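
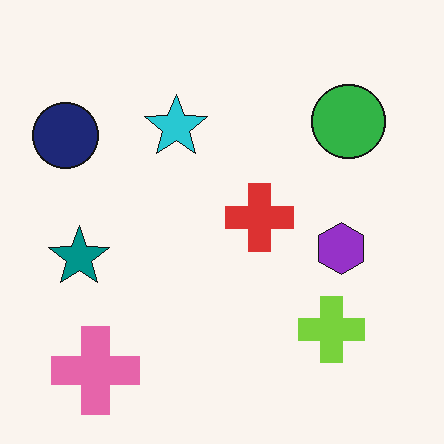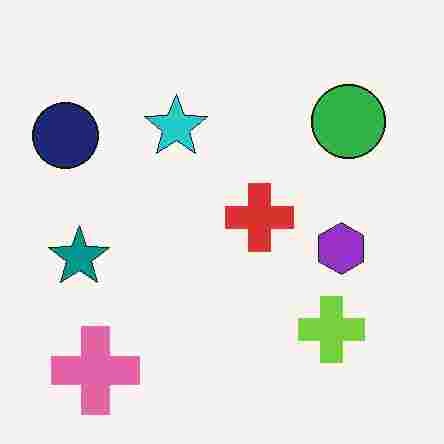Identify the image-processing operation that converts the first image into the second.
The transformation is: heavily JPEG-compressed with obvious blocking artifacts.

Blocky 8×8 compression artifacts appear around shape edges and the flat background shows ringing — characteristic JPEG degradation.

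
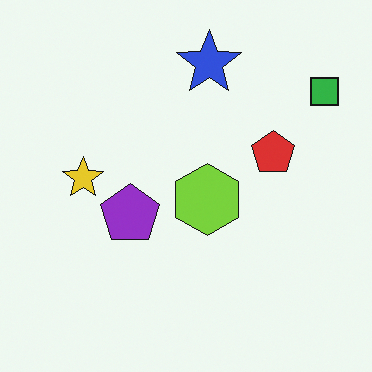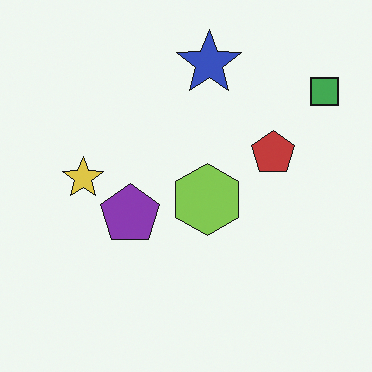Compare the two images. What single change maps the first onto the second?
The transformation is: slightly desaturated.

All colors are more muted and greyish — a global saturation change.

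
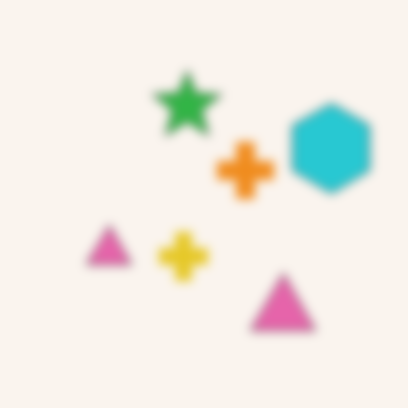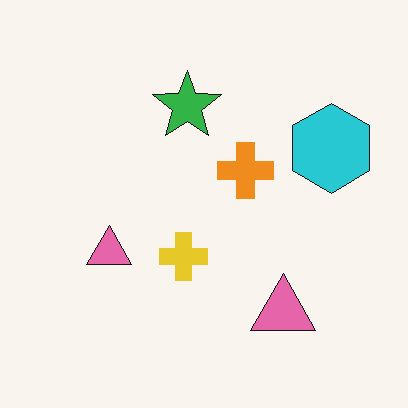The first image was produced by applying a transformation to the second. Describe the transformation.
This is the original image strongly gaussian-blurred.

Shape edges and outlines are uniformly softened across the whole image.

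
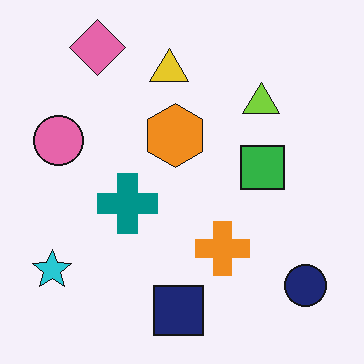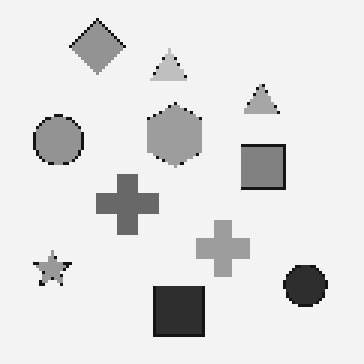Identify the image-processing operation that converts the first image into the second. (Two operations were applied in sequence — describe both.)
The transformation is: lightly pixelated (a mild mosaic effect), then converted to grayscale.

Shapes are reduced to large square blocks; fine edges and outlines are lost — a downscale-then-upscale (mosaic) effect. All color is removed — every shape is now a shade of grey.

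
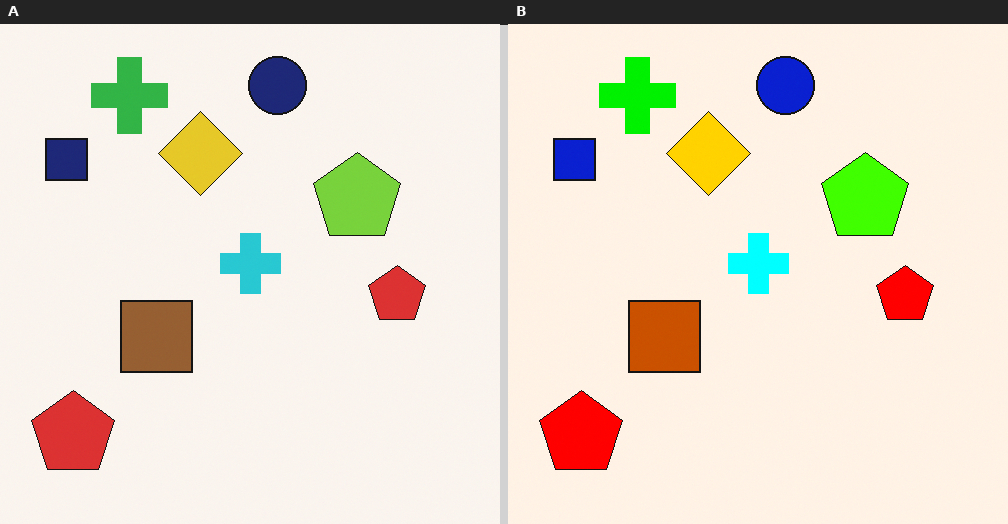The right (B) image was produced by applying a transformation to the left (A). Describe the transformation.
The right (B) image is the left (A) made much more vivid (saturation change).

All colors are more vivid — a global saturation change.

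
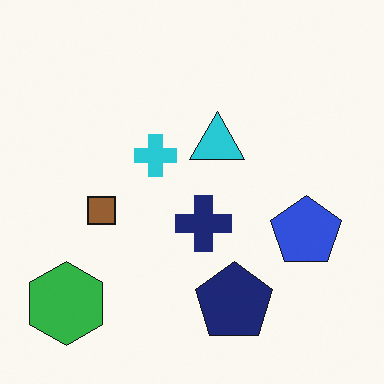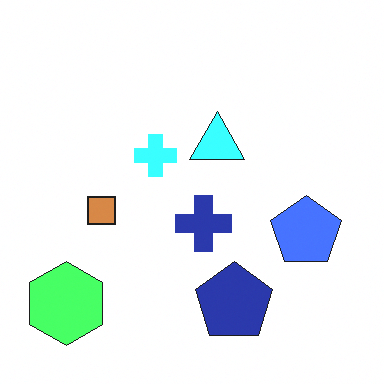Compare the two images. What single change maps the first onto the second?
This is the original image substantially brightened.

Every pixel — background and shapes alike — is uniformly brightened.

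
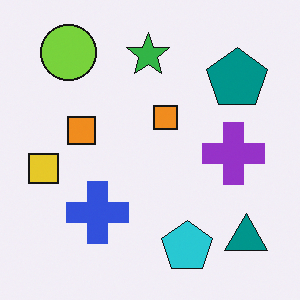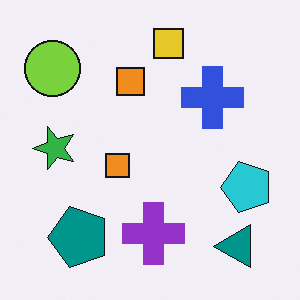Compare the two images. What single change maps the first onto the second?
This is the original image transposed (reflected across the top-left ↔ bottom-right diagonal).

Shapes have swapped their row and column positions — what was in the top-right is now in the bottom-left — a diagonal reflection.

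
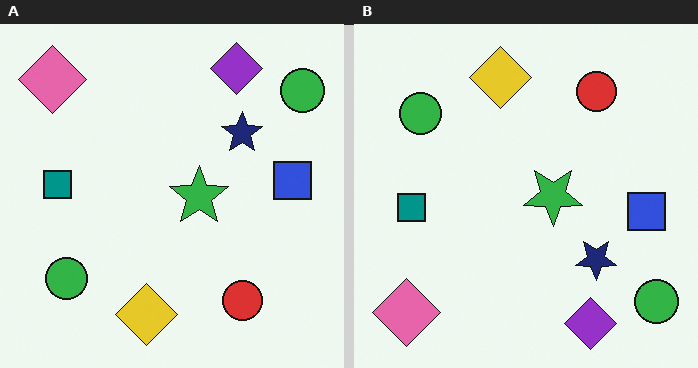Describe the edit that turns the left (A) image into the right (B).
The transformation is: flipped vertically (top ↔ bottom).

The purple diamond is in the top-right of the left (A) image and the bottom-right of the right (B) — shapes on opposite sides of the horizontal midline have swapped in a mirror flip.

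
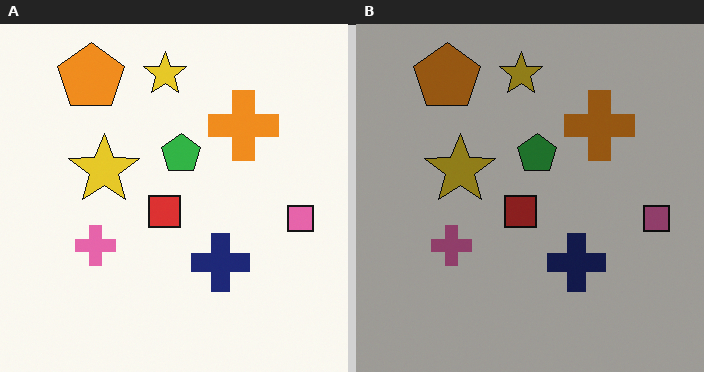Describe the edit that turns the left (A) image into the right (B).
Darkened a lot.

Every pixel — background and shapes alike — is uniformly darkened.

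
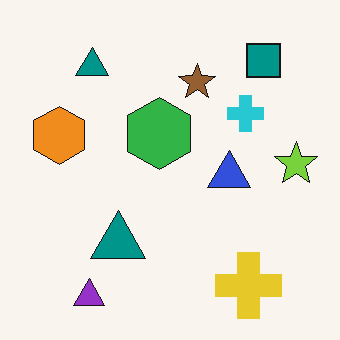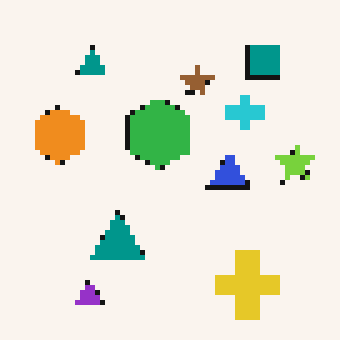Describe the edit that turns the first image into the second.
Mildly pixelated.

Shapes are reduced to large square blocks; fine edges and outlines are lost — a downscale-then-upscale (mosaic) effect.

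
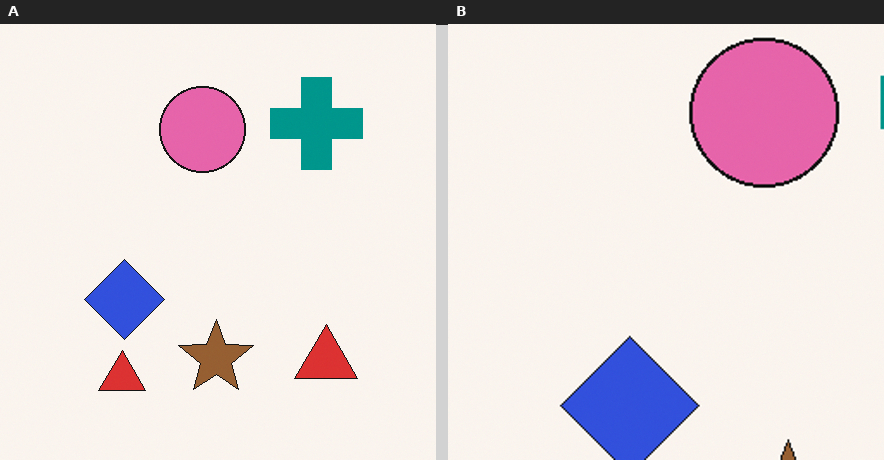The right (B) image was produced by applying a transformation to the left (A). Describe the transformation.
The image was cropped tightly and scaled back up.

The visible shapes are larger and the field of view is narrower; shapes near the original edges may be partly or wholly outside the frame — a crop-and-rescale.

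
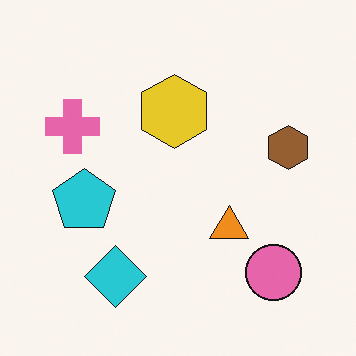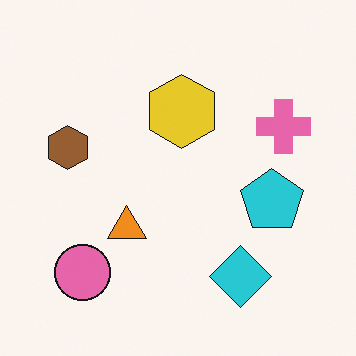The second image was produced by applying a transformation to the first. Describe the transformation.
The transformation is: flipped horizontally (left ↔ right).

The brown hexagon is in the right of the first image and the left of the second — shapes on opposite sides of the vertical midline have swapped in a mirror flip.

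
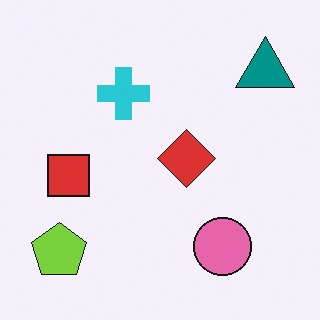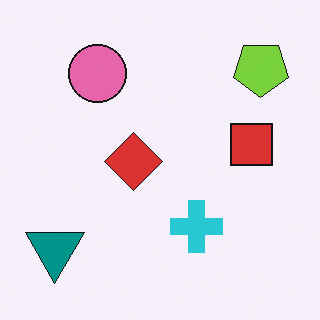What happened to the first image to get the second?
The transformation is: rotated 180°.

The teal triangle sits in the top-right of the first image and the bottom-left of the second — consistent with a whole-image 180° rotation.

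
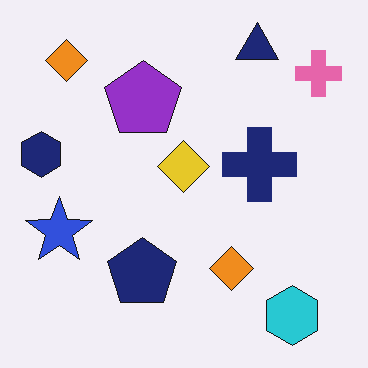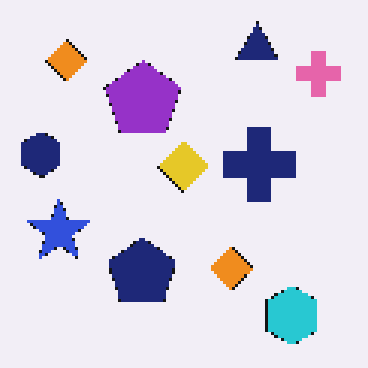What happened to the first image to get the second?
It was mildly pixelated.

Shapes are reduced to large square blocks; fine edges and outlines are lost — a downscale-then-upscale (mosaic) effect.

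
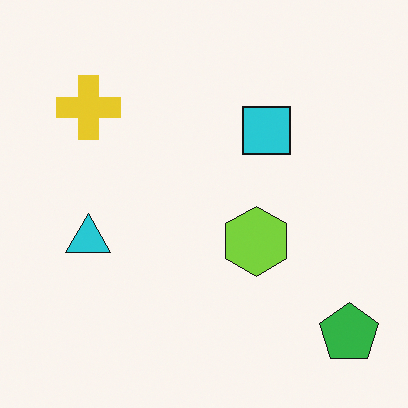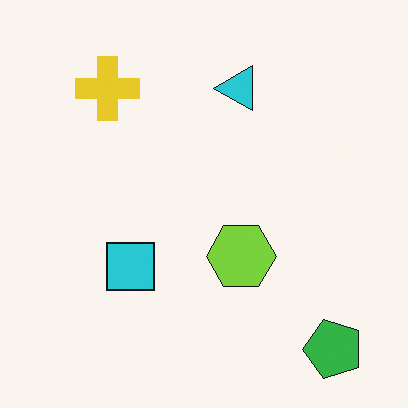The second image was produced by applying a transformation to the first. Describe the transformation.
Transposed (reflected across the top-left ↔ bottom-right diagonal).

Shapes have swapped their row and column positions — what was in the top-right is now in the bottom-left — a diagonal reflection.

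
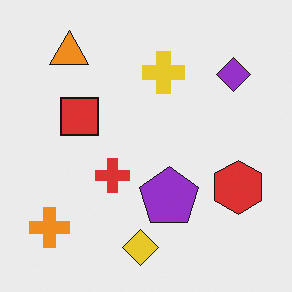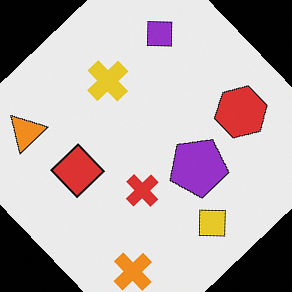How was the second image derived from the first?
The image was rotated counter-clockwise by a large amount — several tens of degrees.

Every shape is tilted by the same angle and the image corners show triangular fill wedges — a whole-image rotation by a non-right angle.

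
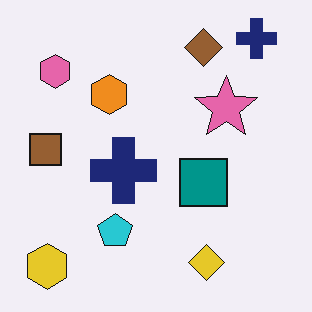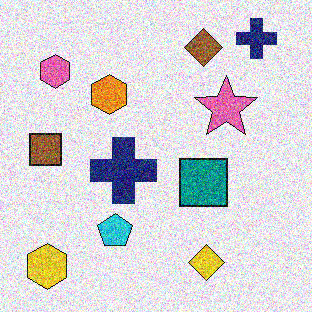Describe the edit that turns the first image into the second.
The transformation is: degraded with strong gaussian noise.

Random speckle covers the whole image, including the flat background.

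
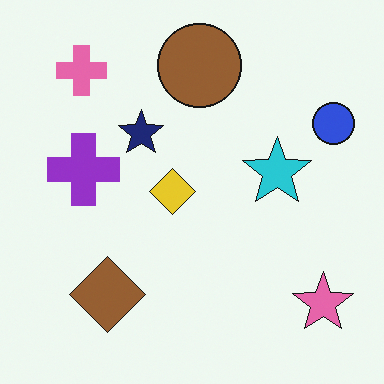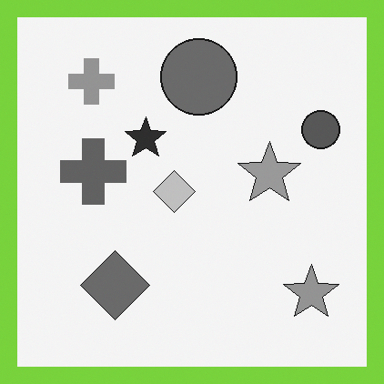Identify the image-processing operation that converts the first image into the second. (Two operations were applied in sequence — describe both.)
This is the original image converted to grayscale, then framed with a lime border.

All color is removed — every shape is now a shade of grey. A solid lime frame runs around the edge of the second image, with the content slightly shrunk inside it.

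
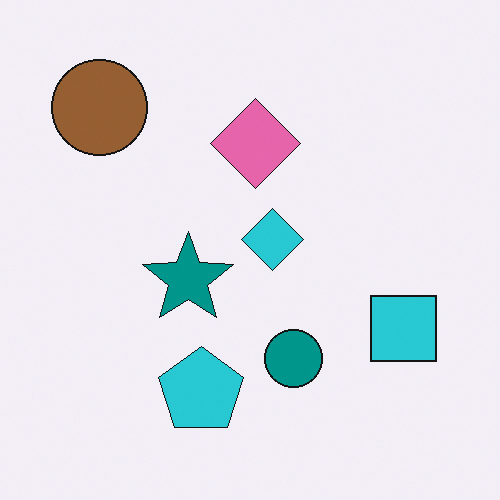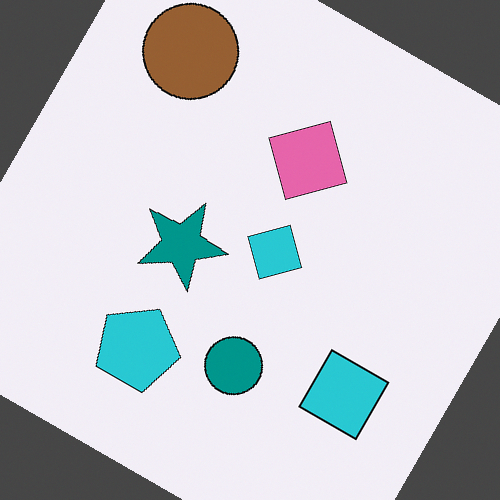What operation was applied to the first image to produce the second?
Rotated clockwise by a moderate amount.

Every shape is tilted by the same angle and the image corners show triangular fill wedges — a whole-image rotation by a non-right angle.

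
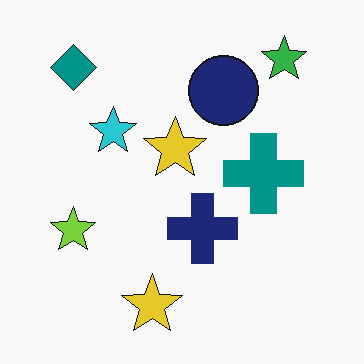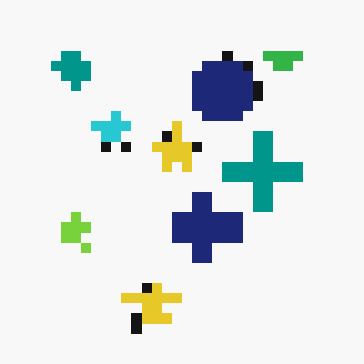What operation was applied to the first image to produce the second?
This is the original image heavily pixelated into large blocks.

Shapes are reduced to large square blocks; fine edges and outlines are lost — a downscale-then-upscale (mosaic) effect.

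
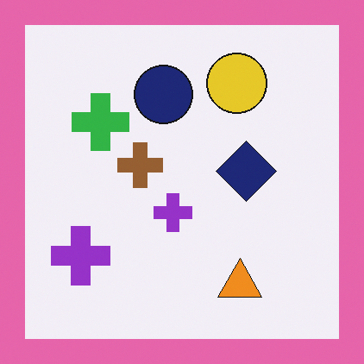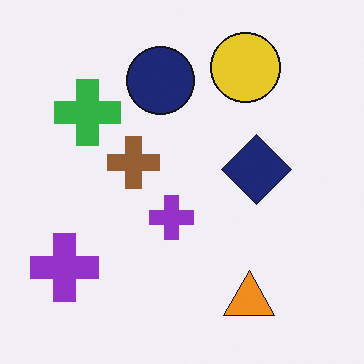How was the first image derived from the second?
It was framed with a pink border.

A solid pink frame runs around the edge of the first image, with the content slightly shrunk inside it.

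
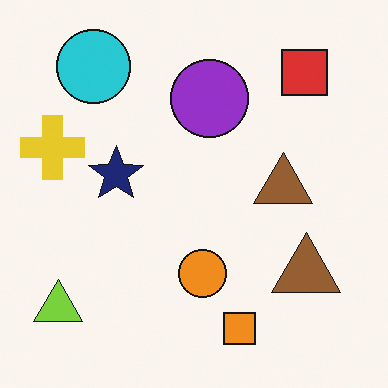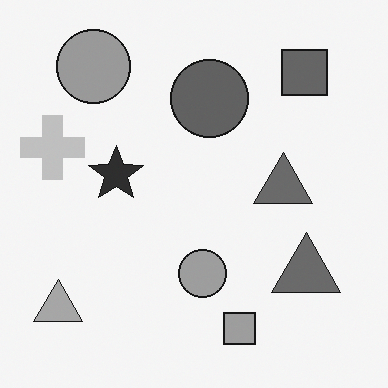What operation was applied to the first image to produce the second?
Converted to grayscale.

All color is removed — every shape is now a shade of grey.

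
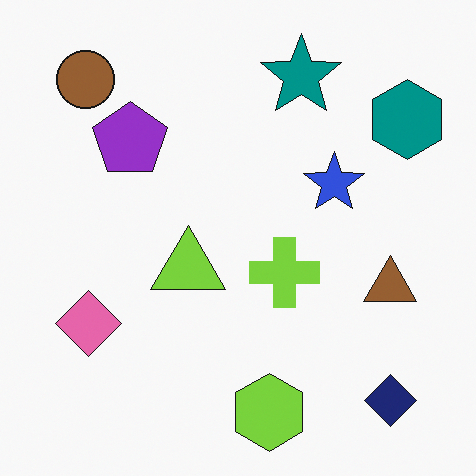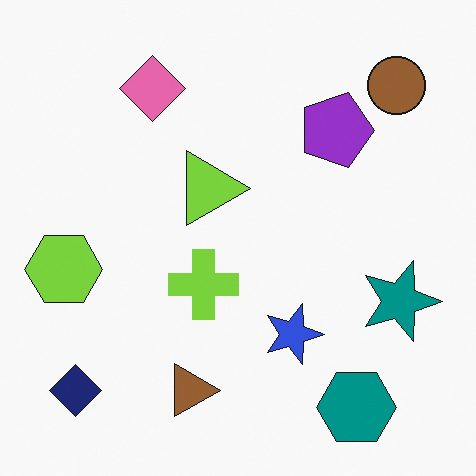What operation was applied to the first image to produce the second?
The transformation is: rotated 90° clockwise.

The navy diamond sits in the bottom-right of the first image and the bottom-left of the second — consistent with a whole-image 90° clockwise rotation.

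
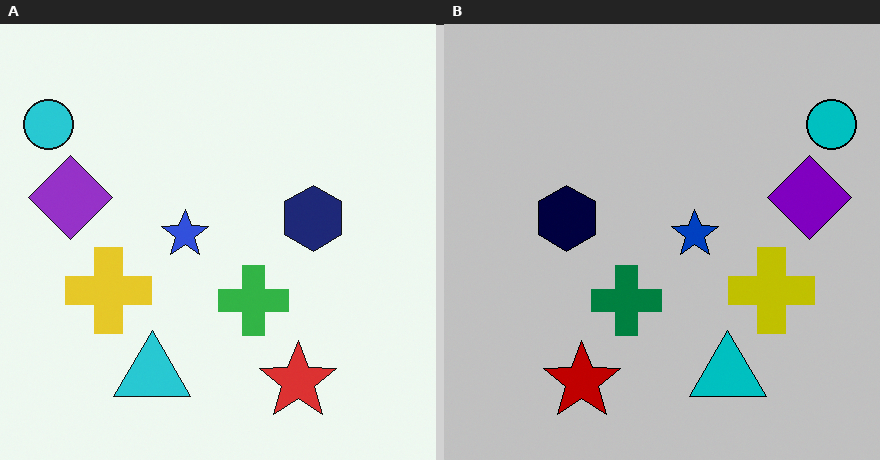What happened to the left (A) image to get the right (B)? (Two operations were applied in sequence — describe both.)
This is the original image flipped horizontally (left ↔ right), then aggressively posterized.

The cyan circle is in the top-left of the left (A) image and the top-right of the right (B) — shapes on opposite sides of the vertical midline have swapped in a mirror flip. Each flat color has snapped to a coarser quantized level — most visibly, the near-white background has dropped to a flat grey.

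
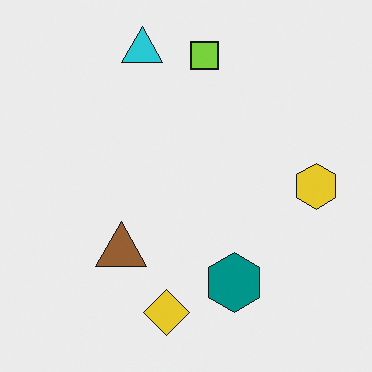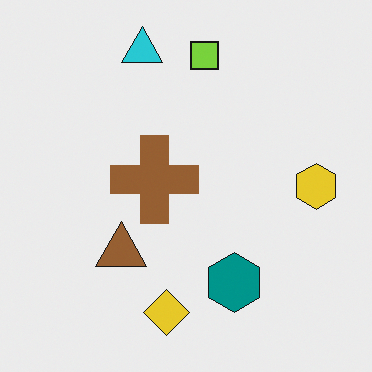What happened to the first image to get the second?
Overlaid with an additional brown cross.

A brown cross appears in the second image that is absent from the first.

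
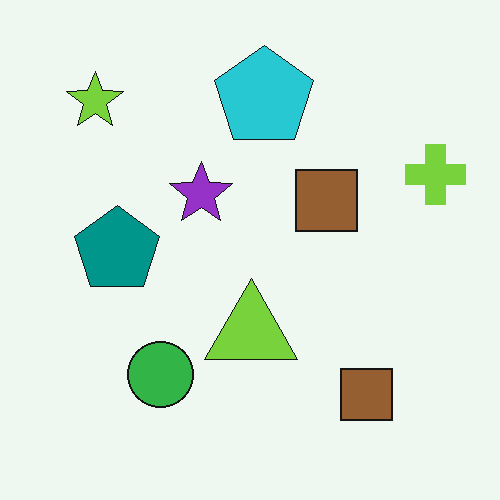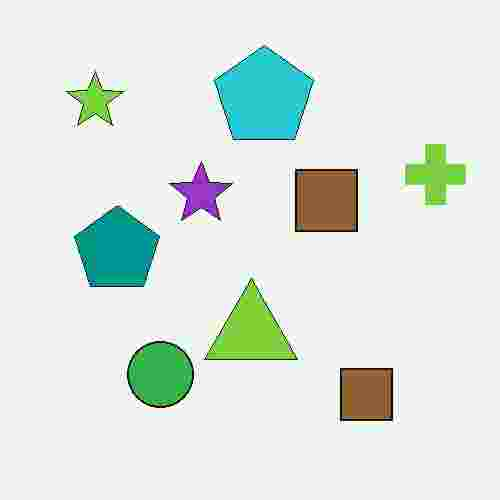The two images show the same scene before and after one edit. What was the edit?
This is the original image degraded with heavy JPEG compression.

Blocky 8×8 compression artifacts appear around shape edges and the flat background shows ringing — characteristic JPEG degradation.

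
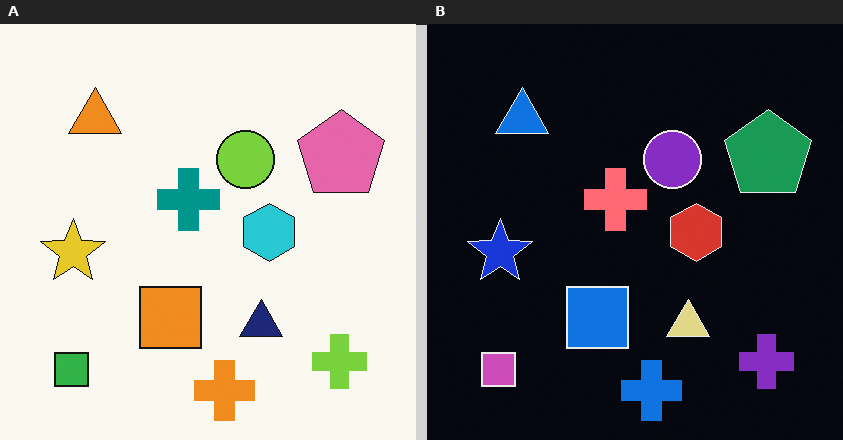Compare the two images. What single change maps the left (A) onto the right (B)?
This is the original image color-inverted (negative).

The light background has become dark and every shape's color is its complement — a photographic negative.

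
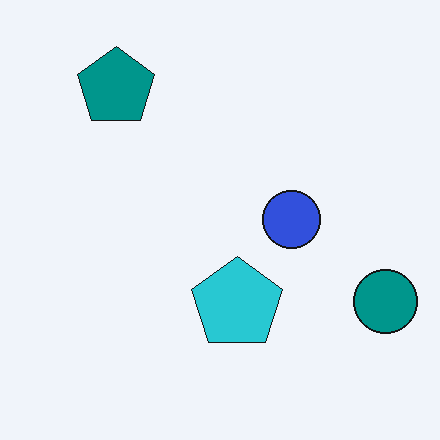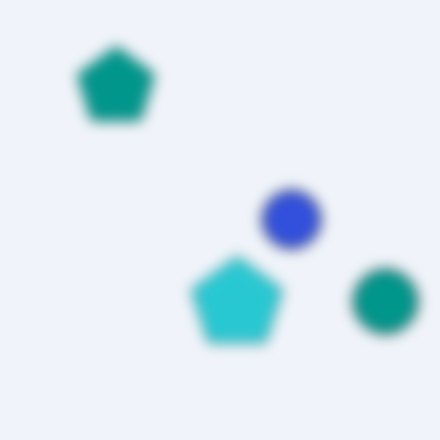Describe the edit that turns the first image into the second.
The transformation is: strongly gaussian-blurred.

Shape edges and outlines are uniformly softened across the whole image.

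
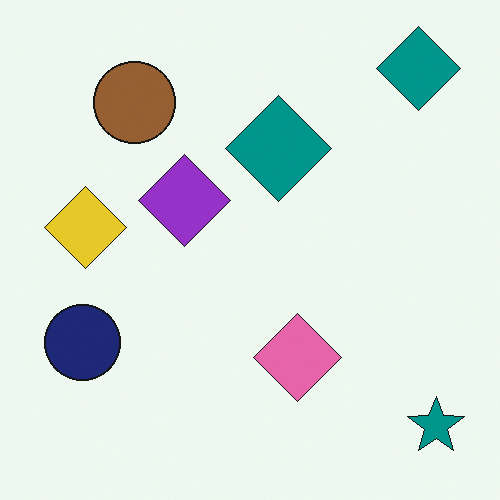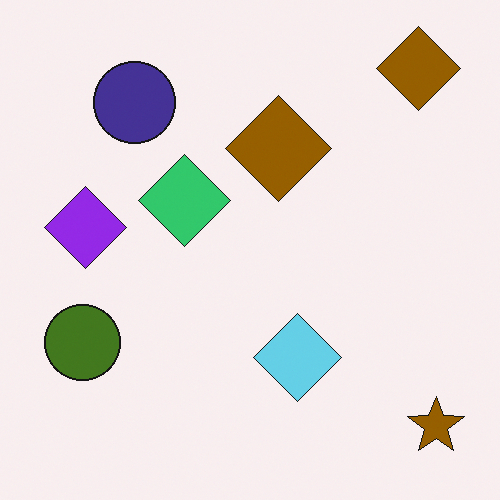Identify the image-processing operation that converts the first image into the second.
Hue-shifted through roughly half the color wheel.

Every shape's color has rotated by the same amount around the hue wheel — a uniform hue shift.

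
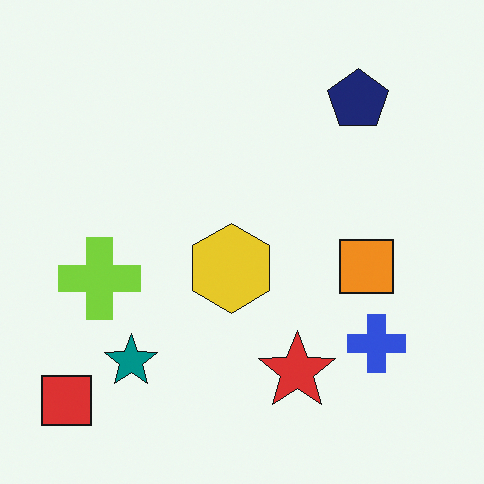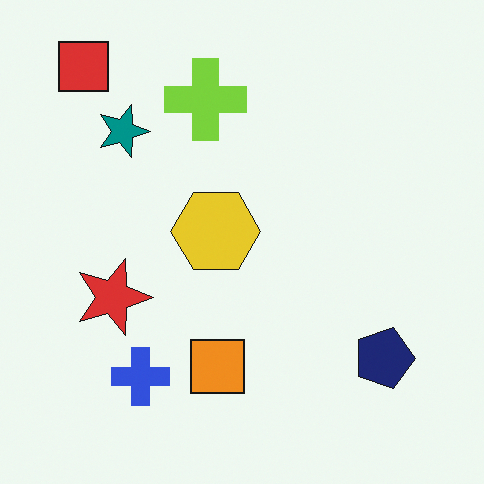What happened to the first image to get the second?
It was rotated 90° clockwise.

The red square sits in the bottom-left of the first image and the top-left of the second — consistent with a whole-image 90° clockwise rotation.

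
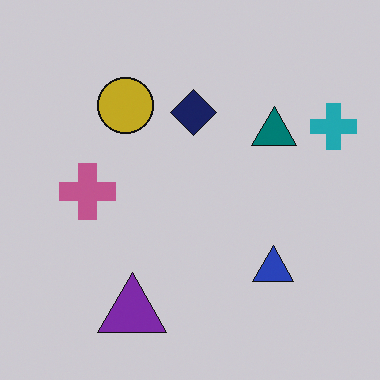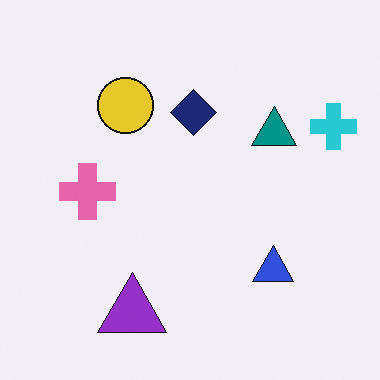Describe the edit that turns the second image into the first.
It was darkened a little.

Every pixel — background and shapes alike — is uniformly darkened.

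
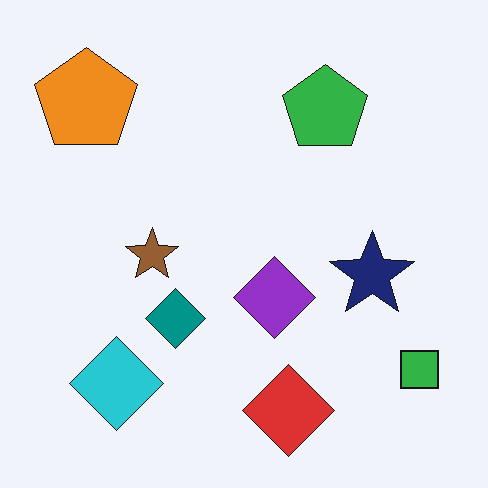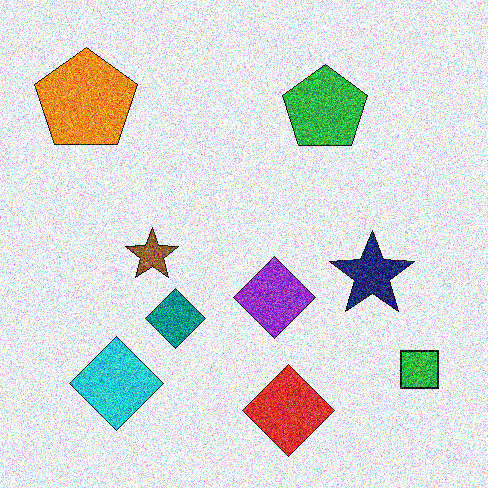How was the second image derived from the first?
The image was degraded with strong gaussian noise.

Random speckle covers the whole image, including the flat background.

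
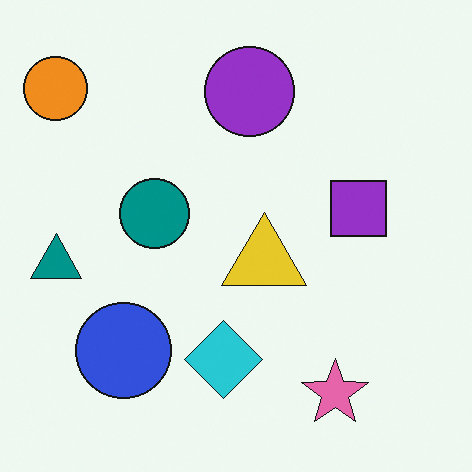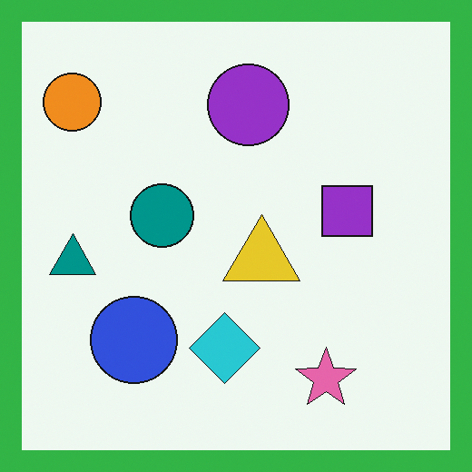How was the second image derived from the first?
The second image is the first framed with a green border.

A solid green frame runs around the edge of the second image, with the content slightly shrunk inside it.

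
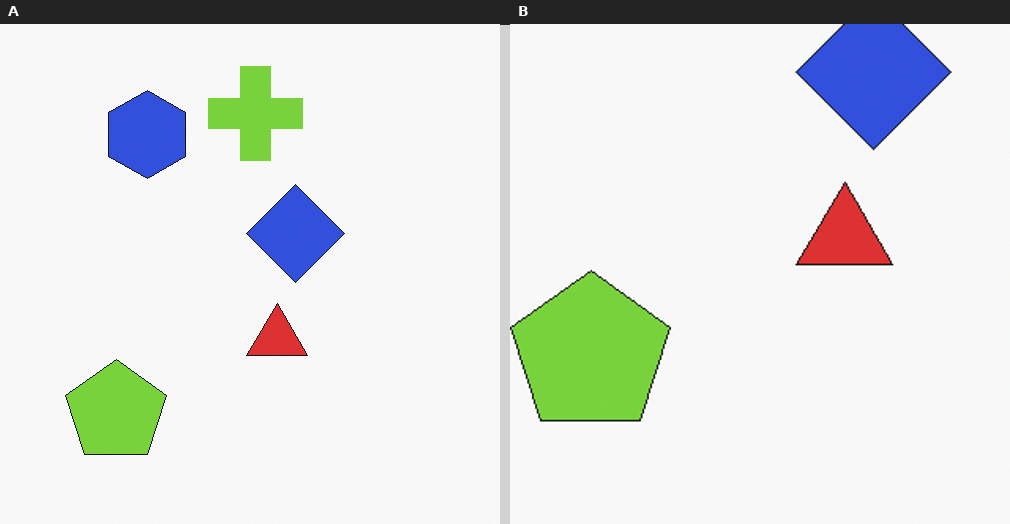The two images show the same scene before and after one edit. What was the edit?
The image was cropped slightly and scaled back up.

The visible shapes are larger and the field of view is narrower; shapes near the original edges may be partly or wholly outside the frame — a crop-and-rescale.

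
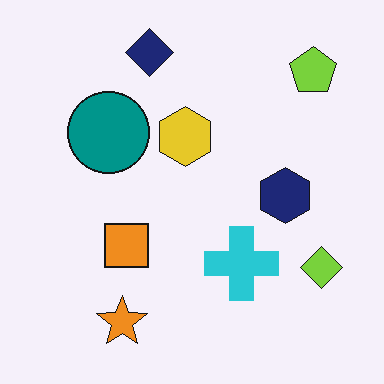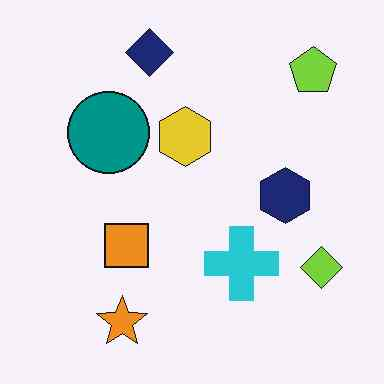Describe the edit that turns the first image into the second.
The second image is the first given moderate JPEG compression.

Blocky 8×8 compression artifacts appear around shape edges and the flat background shows ringing — characteristic JPEG degradation.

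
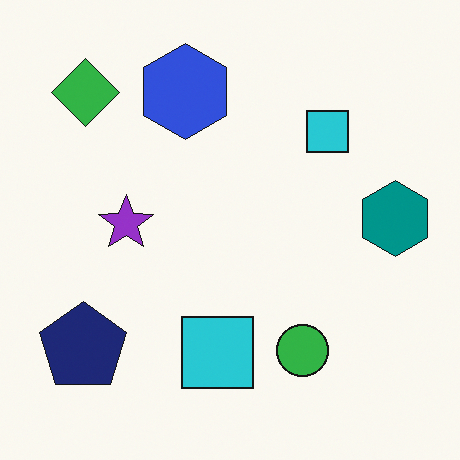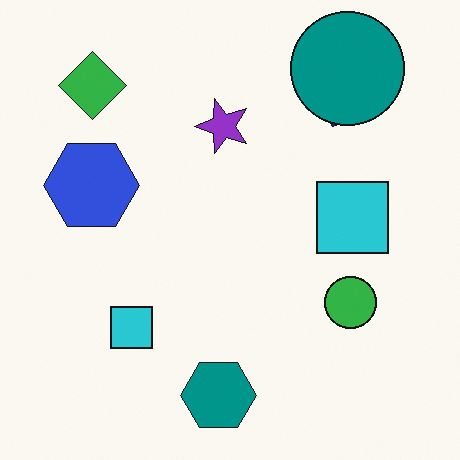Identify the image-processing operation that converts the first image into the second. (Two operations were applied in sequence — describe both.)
It was transposed (reflected across the top-left ↔ bottom-right diagonal), then overlaid with an additional teal circle.

Shapes have swapped their row and column positions — what was in the top-right is now in the bottom-left — a diagonal reflection. A teal circle appears in the second image that is absent from the first.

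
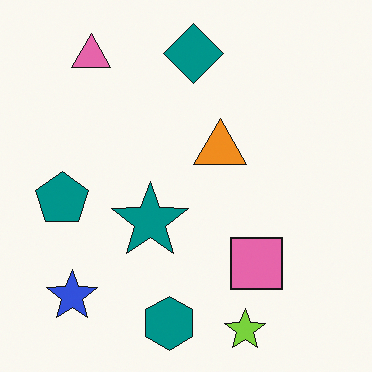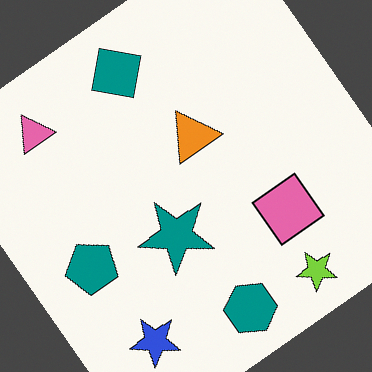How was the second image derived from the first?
The transformation is: rotated counter-clockwise by a large amount — several tens of degrees.

Every shape is tilted by the same angle and the image corners show triangular fill wedges — a whole-image rotation by a non-right angle.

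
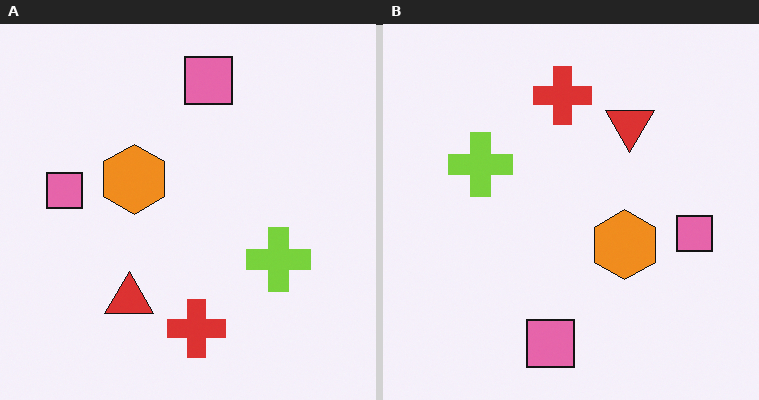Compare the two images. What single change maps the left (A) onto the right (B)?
The right (B) image is the left (A) rotated 180°.

The red cross sits in the bottom of the left (A) image and the top of the right (B) — consistent with a whole-image 180° rotation.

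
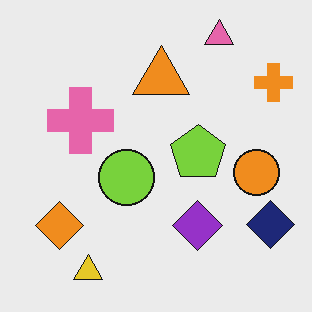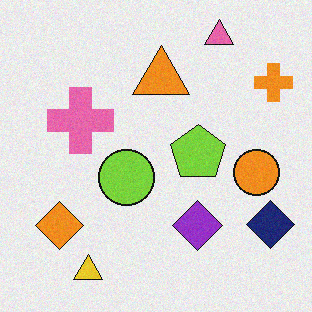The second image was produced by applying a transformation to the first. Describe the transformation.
The image was degraded with a light layer of grain.

Random speckle covers the whole image, including the flat background.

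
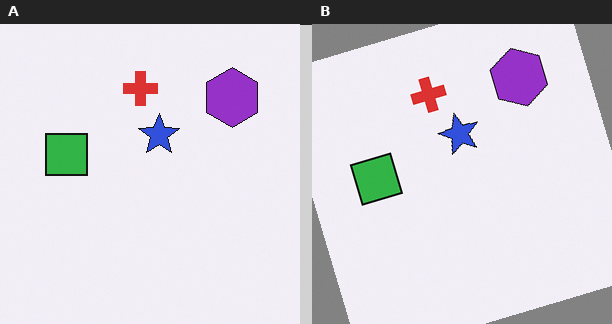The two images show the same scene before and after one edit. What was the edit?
Rotated counter-clockwise by a moderate amount.

Every shape is tilted by the same angle and the image corners show triangular fill wedges — a whole-image rotation by a non-right angle.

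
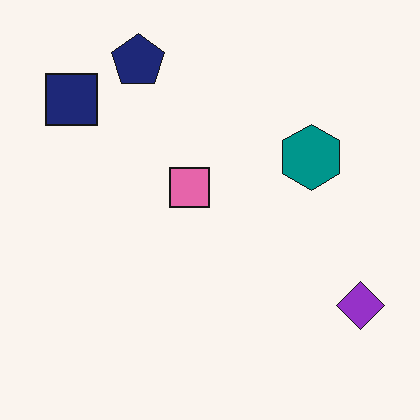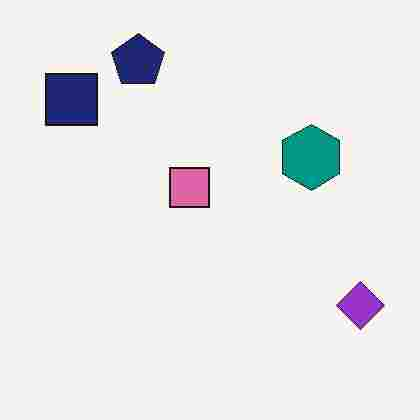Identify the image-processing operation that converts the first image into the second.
The image was heavily JPEG-compressed with obvious blocking artifacts.

Blocky 8×8 compression artifacts appear around shape edges and the flat background shows ringing — characteristic JPEG degradation.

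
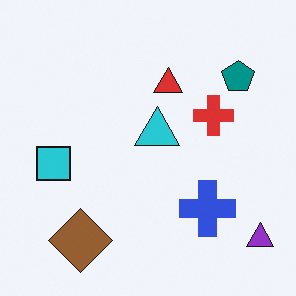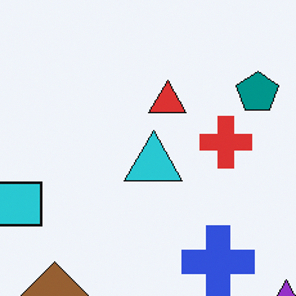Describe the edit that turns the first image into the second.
The image was cropped to a modestly smaller region and rescaled.

The visible shapes are larger and the field of view is narrower; shapes near the original edges may be partly or wholly outside the frame — a crop-and-rescale.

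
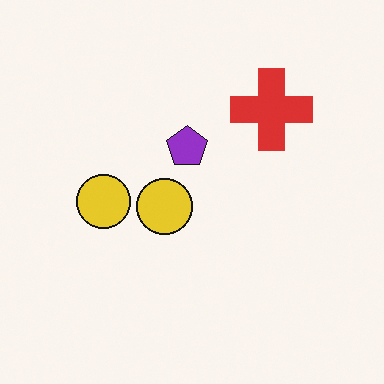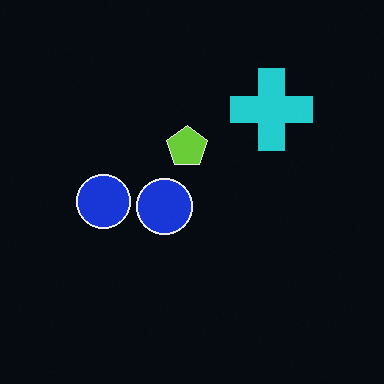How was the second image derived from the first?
It was color-inverted (negative).

The light background has become dark and every shape's color is its complement — a photographic negative.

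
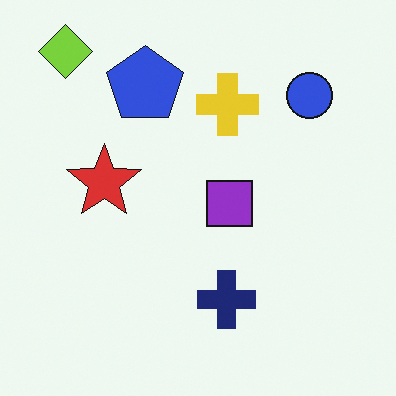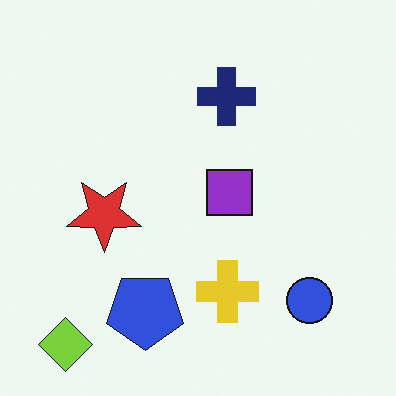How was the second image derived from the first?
Flipped vertically (top ↔ bottom).

The lime diamond is in the top-left of the first image and the bottom-left of the second — shapes on opposite sides of the horizontal midline have swapped in a mirror flip.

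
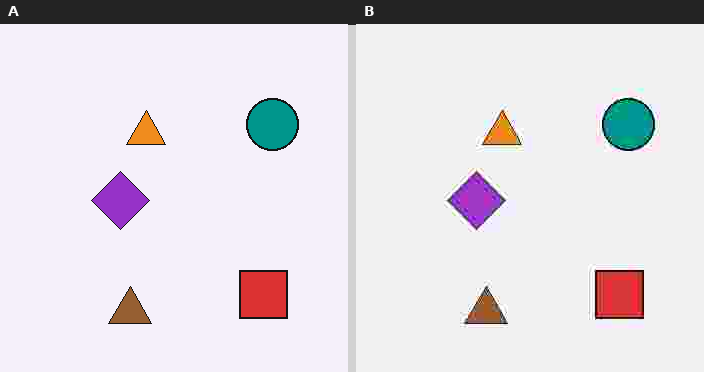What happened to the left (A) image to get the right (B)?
This is the original image degraded with heavy JPEG compression.

Blocky 8×8 compression artifacts appear around shape edges and the flat background shows ringing — characteristic JPEG degradation.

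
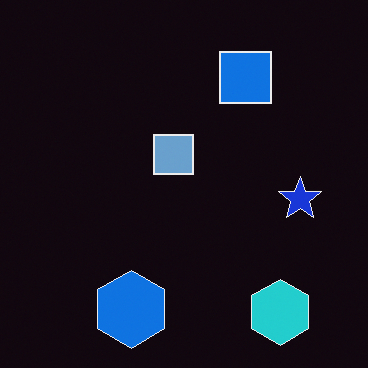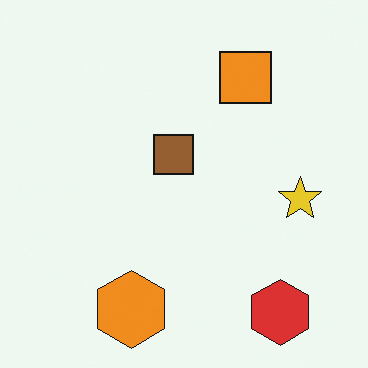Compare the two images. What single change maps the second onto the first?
Color-inverted (negative).

The light background has become dark and every shape's color is its complement — a photographic negative.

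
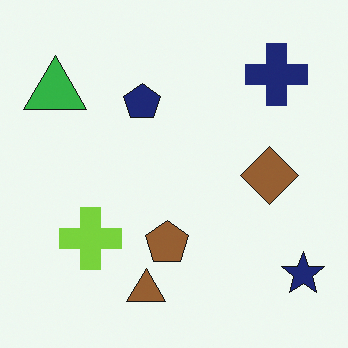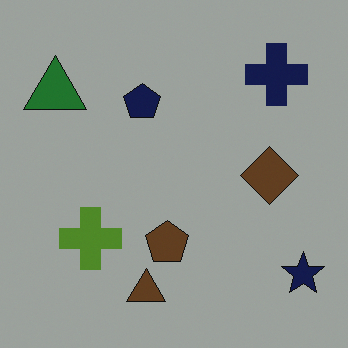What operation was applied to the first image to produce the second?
The image was darkened a lot.

Every pixel — background and shapes alike — is uniformly darkened.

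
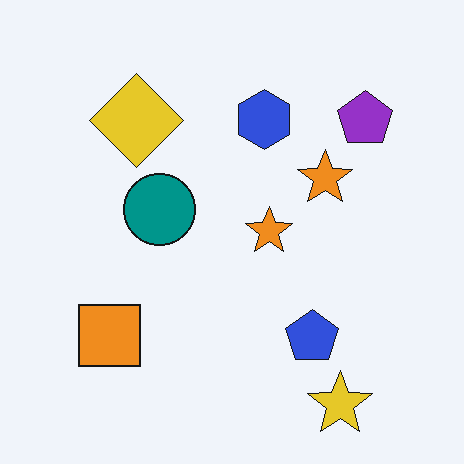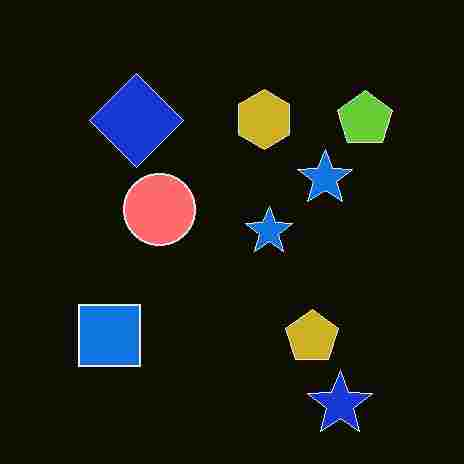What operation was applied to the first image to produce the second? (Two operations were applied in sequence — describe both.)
The transformation is: color-inverted (negative), then heavily JPEG-compressed with obvious blocking artifacts.

The light background has become dark and every shape's color is its complement — a photographic negative. Blocky 8×8 compression artifacts appear around shape edges and the flat background shows ringing — characteristic JPEG degradation.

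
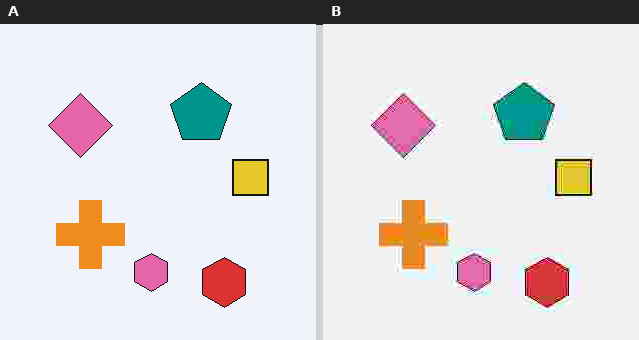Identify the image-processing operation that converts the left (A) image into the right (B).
The image was heavily JPEG-compressed with obvious blocking artifacts.

Blocky 8×8 compression artifacts appear around shape edges and the flat background shows ringing — characteristic JPEG degradation.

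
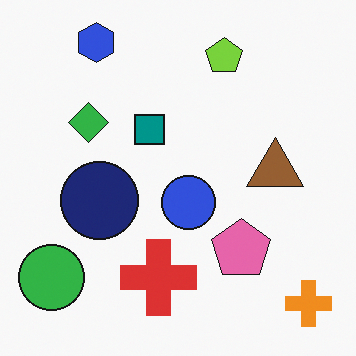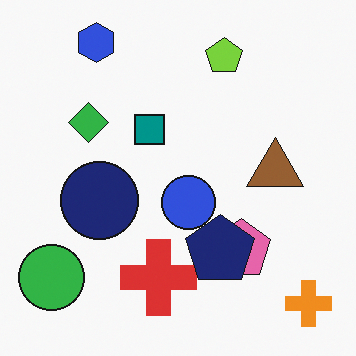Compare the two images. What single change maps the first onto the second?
The image was overlaid with an additional navy pentagon.

A navy pentagon appears in the second image that is absent from the first.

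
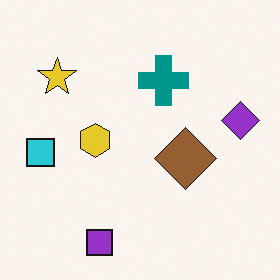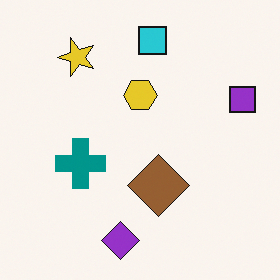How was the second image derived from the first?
The transformation is: transposed (reflected across the top-left ↔ bottom-right diagonal).

Shapes have swapped their row and column positions — what was in the top-right is now in the bottom-left — a diagonal reflection.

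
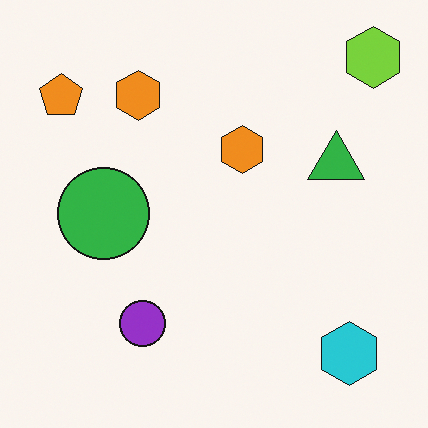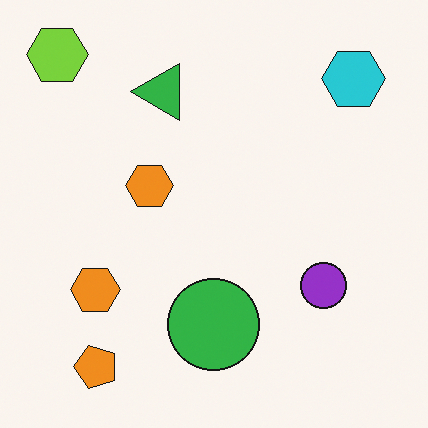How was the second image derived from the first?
The transformation is: rotated 90° counter-clockwise.

The lime hexagon sits in the top-right of the first image and the top-left of the second — consistent with a whole-image 90° counter-clockwise rotation.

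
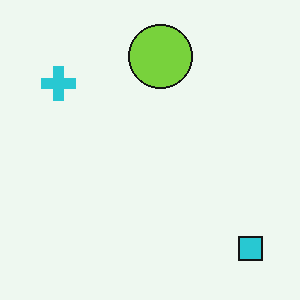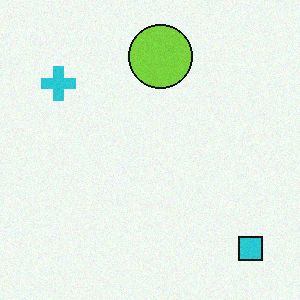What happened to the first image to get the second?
This is the original image degraded with light additive noise.

Random speckle covers the whole image, including the flat background.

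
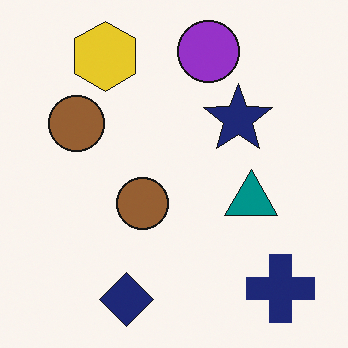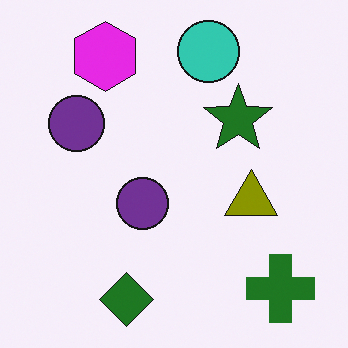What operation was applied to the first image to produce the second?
The second image is the first hue-shifted through roughly half the color wheel.

Every shape's color has rotated by the same amount around the hue wheel — a uniform hue shift.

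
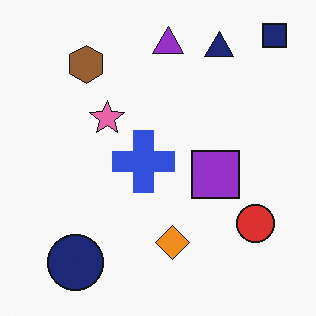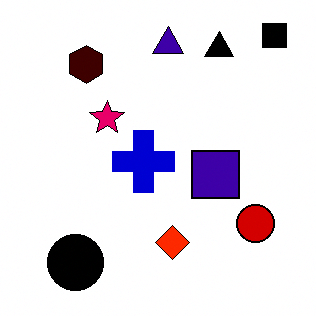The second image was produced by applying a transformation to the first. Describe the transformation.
The second image is the first boosted in contrast.

Tones are pushed away from mid-grey across the whole image — a global contrast change.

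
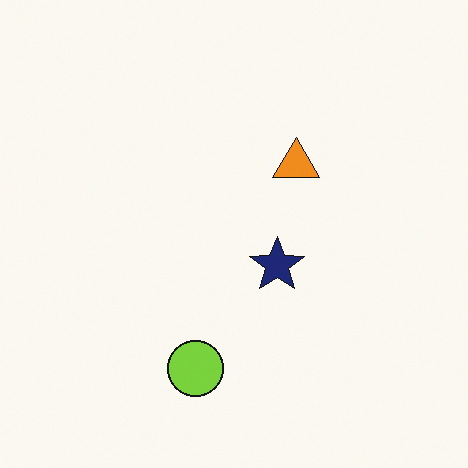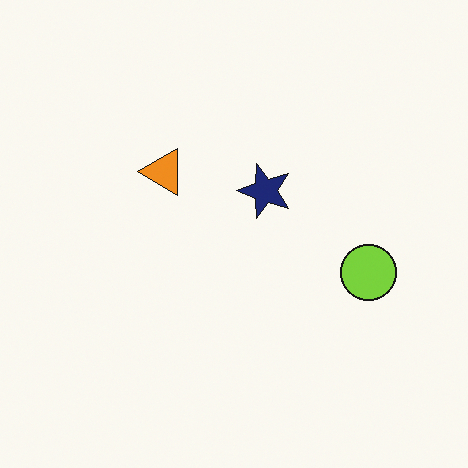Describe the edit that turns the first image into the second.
The image was rotated 90° counter-clockwise.

The lime circle sits in the bottom of the first image and the right of the second — consistent with a whole-image 90° counter-clockwise rotation.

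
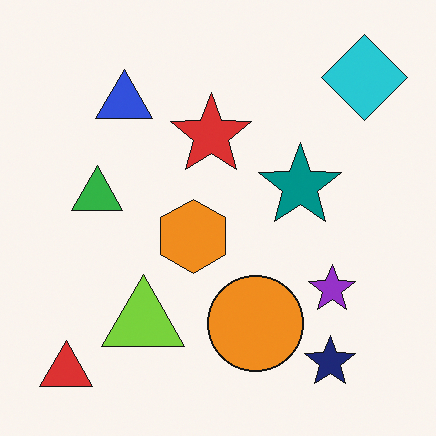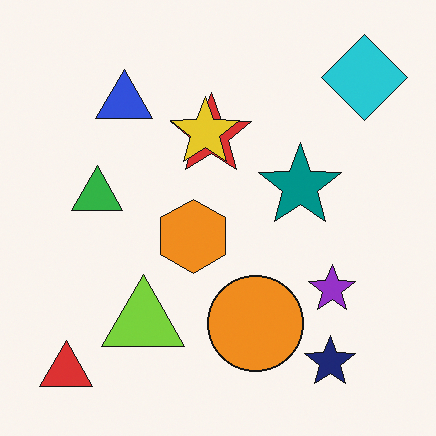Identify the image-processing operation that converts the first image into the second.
The transformation is: overlaid with an additional yellow star.

A yellow star appears in the second image that is absent from the first.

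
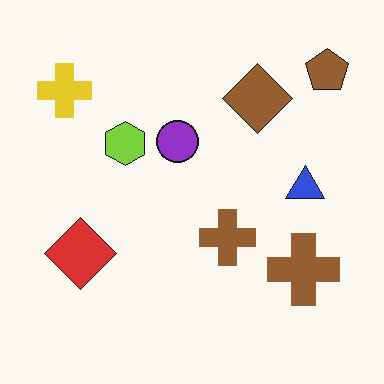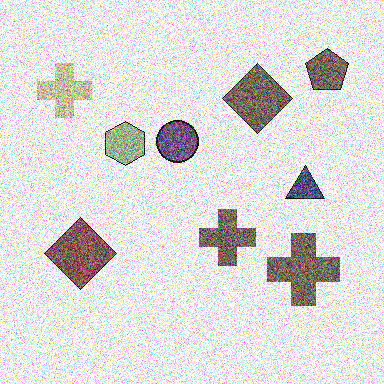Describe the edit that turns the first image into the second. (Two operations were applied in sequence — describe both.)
The image was made much more muted (saturation change), then degraded with a thick layer of grain.

All colors are more muted and greyish — a global saturation change. Random speckle covers the whole image, including the flat background.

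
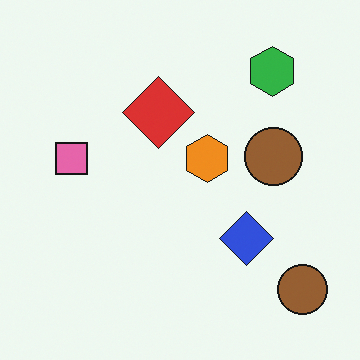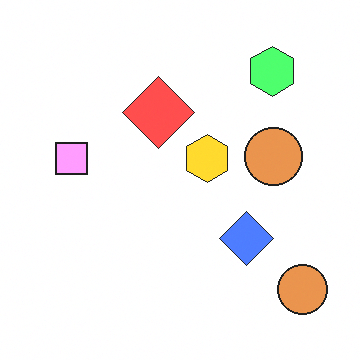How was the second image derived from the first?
This is the original image substantially brightened.

Every pixel — background and shapes alike — is uniformly brightened.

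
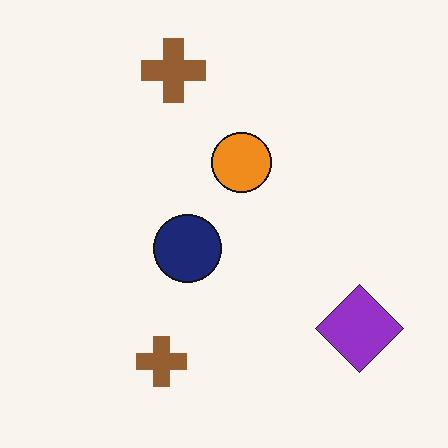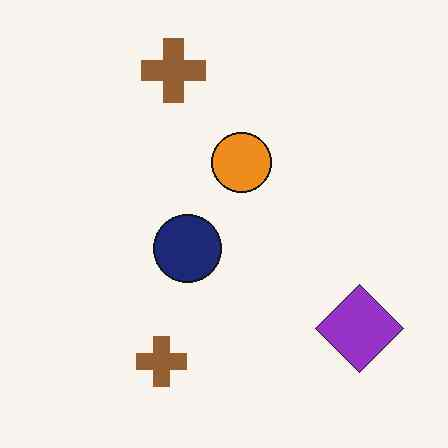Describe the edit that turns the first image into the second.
It was given moderate JPEG compression.

Blocky 8×8 compression artifacts appear around shape edges and the flat background shows ringing — characteristic JPEG degradation.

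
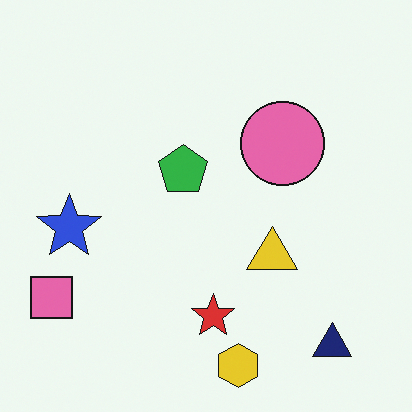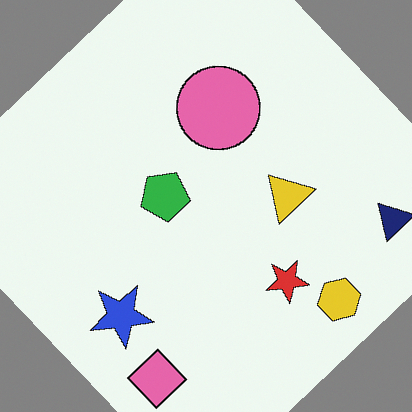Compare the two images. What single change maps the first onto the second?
The second image is the first rotated counter-clockwise by a large amount — several tens of degrees.

Every shape is tilted by the same angle and the image corners show triangular fill wedges — a whole-image rotation by a non-right angle.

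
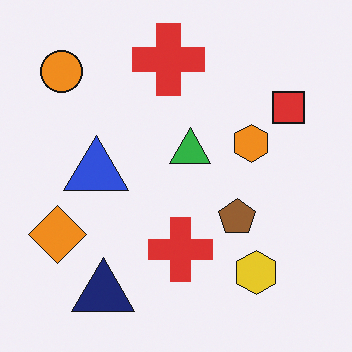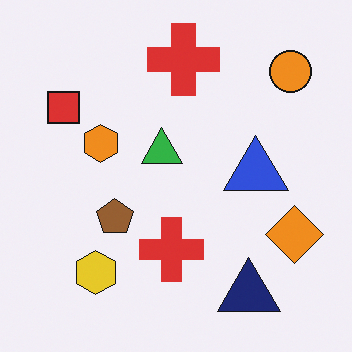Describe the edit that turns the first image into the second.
It was flipped horizontally (left ↔ right).

The orange diamond is in the left of the first image and the right of the second — shapes on opposite sides of the vertical midline have swapped in a mirror flip.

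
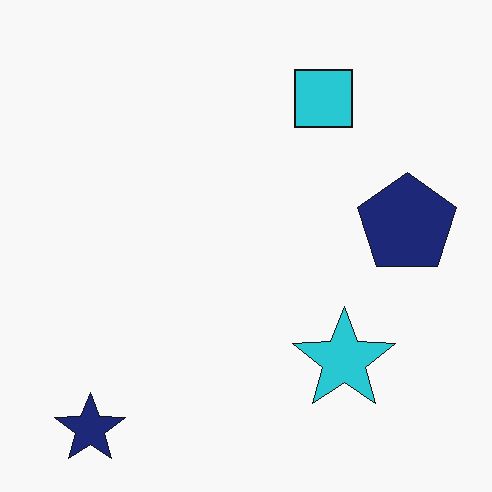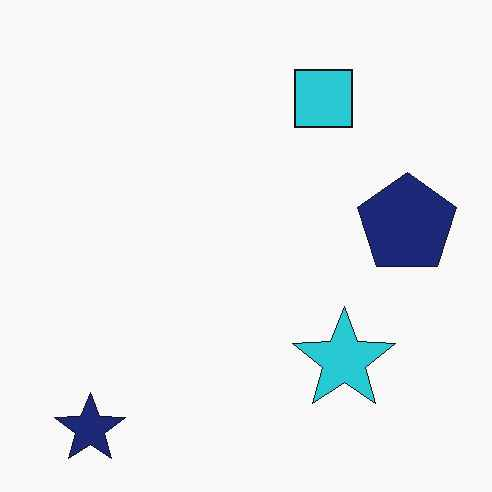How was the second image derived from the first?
The image was JPEG-compressed with visible artifacts.

Blocky 8×8 compression artifacts appear around shape edges and the flat background shows ringing — characteristic JPEG degradation.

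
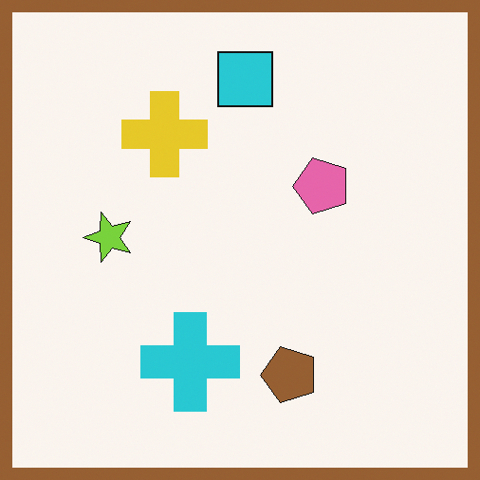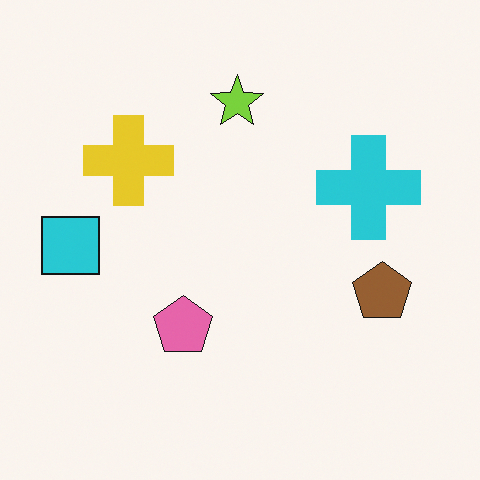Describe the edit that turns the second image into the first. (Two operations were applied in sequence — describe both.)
Transposed (reflected across the top-left ↔ bottom-right diagonal), then framed with a brown border.

Shapes have swapped their row and column positions — what was in the top-right is now in the bottom-left — a diagonal reflection. A solid brown frame runs around the edge of the first image, with the content slightly shrunk inside it.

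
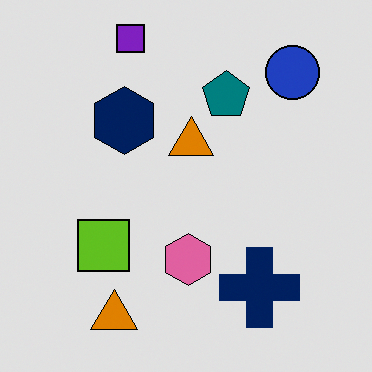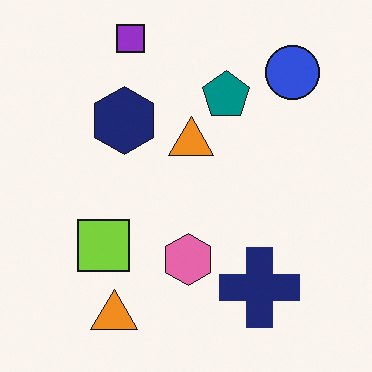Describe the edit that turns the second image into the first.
It was posterized to a reduced palette.

Each flat color has snapped to a coarser quantized level — most visibly, the near-white background has dropped to a flat grey.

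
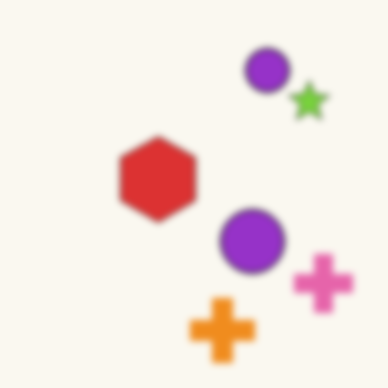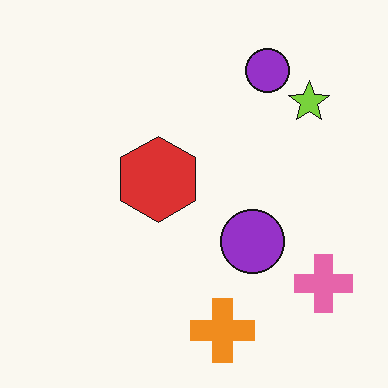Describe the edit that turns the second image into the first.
It was noticeably gaussian-blurred.

Shape edges and outlines are uniformly softened across the whole image.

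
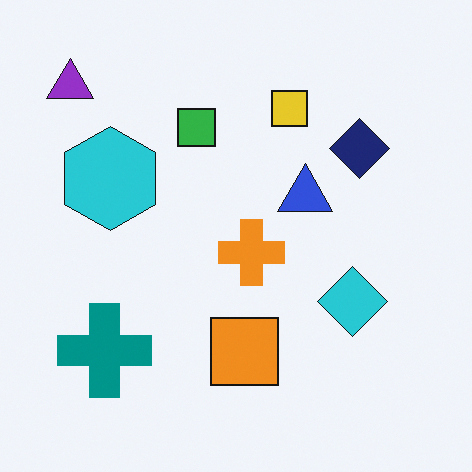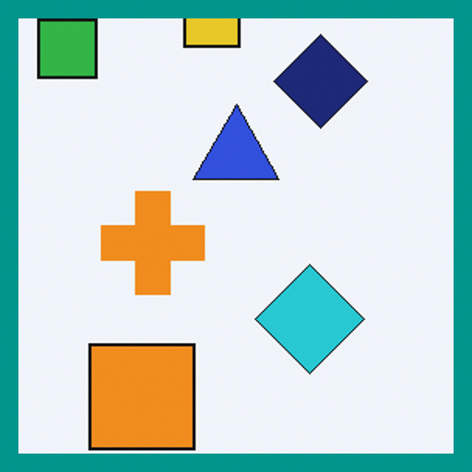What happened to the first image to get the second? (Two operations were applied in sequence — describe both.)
Cropped to a noticeably smaller region and rescaled, then framed with a teal border.

The visible shapes are larger and the field of view is narrower; shapes near the original edges may be partly or wholly outside the frame — a crop-and-rescale. A solid teal frame runs around the edge of the second image, with the content slightly shrunk inside it.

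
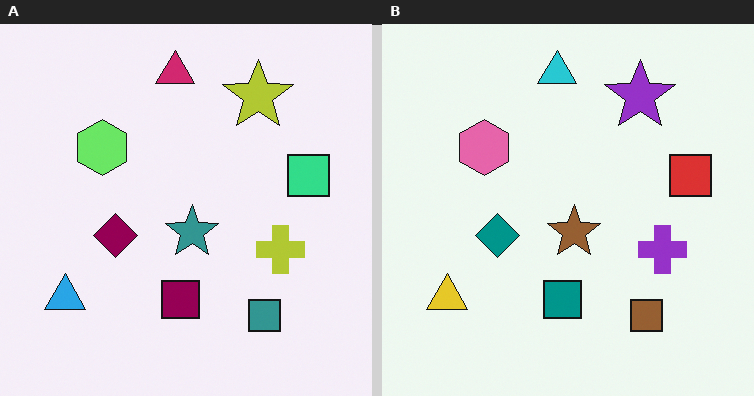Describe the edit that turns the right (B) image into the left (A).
The image was hue-shifted by a moderate amount.

Every shape's color has rotated by the same amount around the hue wheel — a uniform hue shift.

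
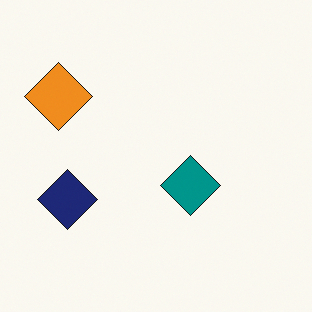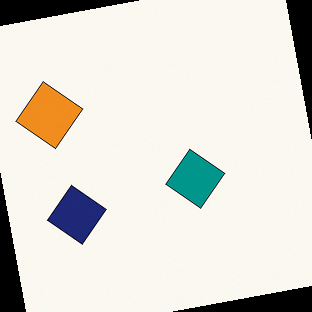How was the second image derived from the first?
The second image is the first rotated counter-clockwise by a slight angle.

Every shape is tilted by the same angle and the image corners show triangular fill wedges — a whole-image rotation by a non-right angle.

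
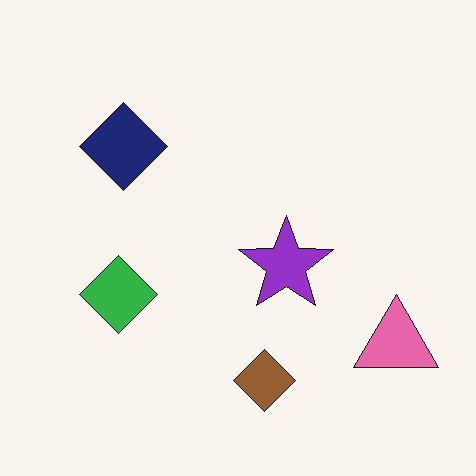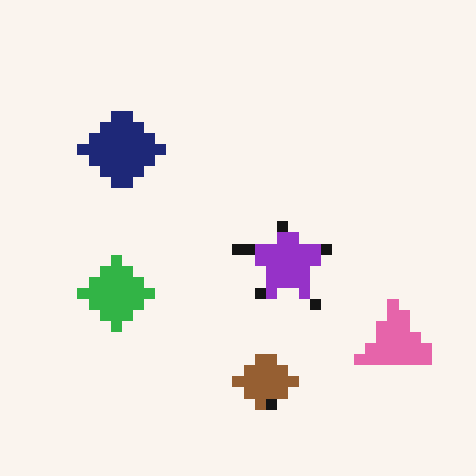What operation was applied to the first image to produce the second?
It was coarsely pixelated.

Shapes are reduced to large square blocks; fine edges and outlines are lost — a downscale-then-upscale (mosaic) effect.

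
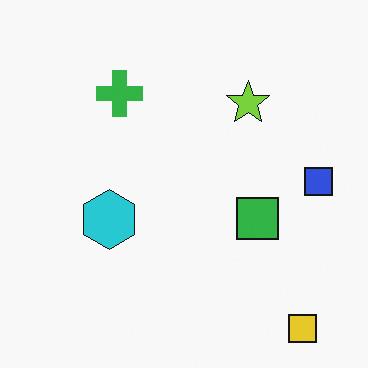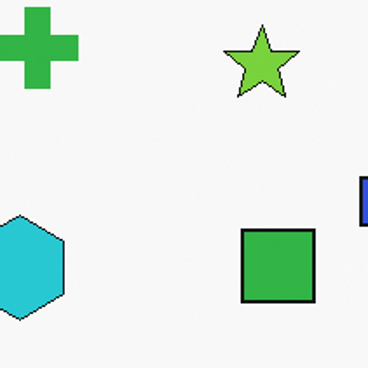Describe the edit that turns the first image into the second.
Cropped tightly and scaled back up.

The visible shapes are larger and the field of view is narrower; shapes near the original edges may be partly or wholly outside the frame — a crop-and-rescale.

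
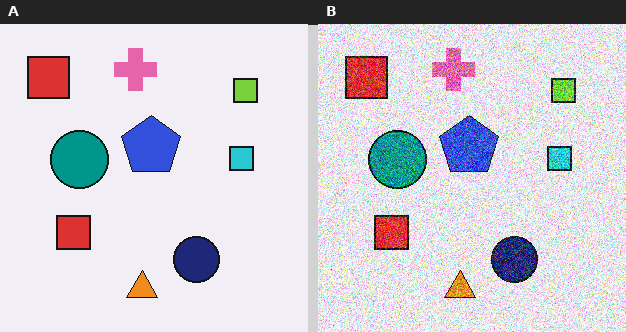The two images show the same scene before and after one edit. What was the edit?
The transformation is: degraded with strong gaussian noise.

Random speckle covers the whole image, including the flat background.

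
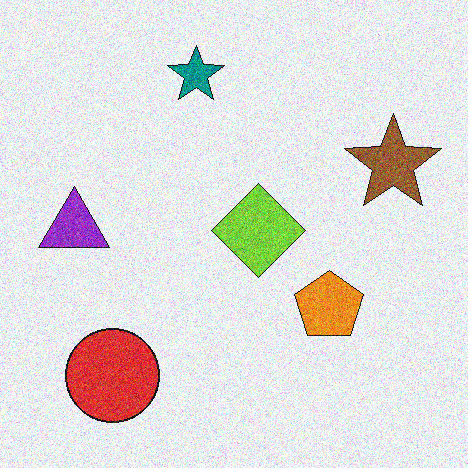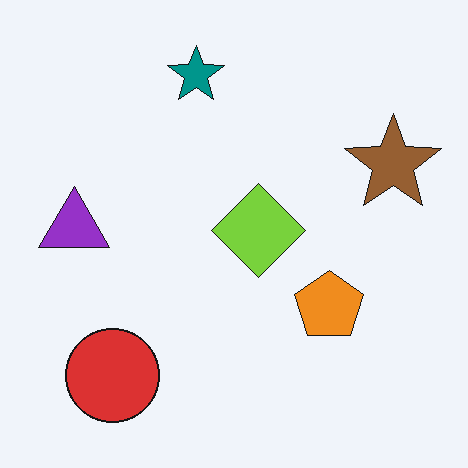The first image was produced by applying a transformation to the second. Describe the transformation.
Degraded with a thick layer of grain.

Random speckle covers the whole image, including the flat background.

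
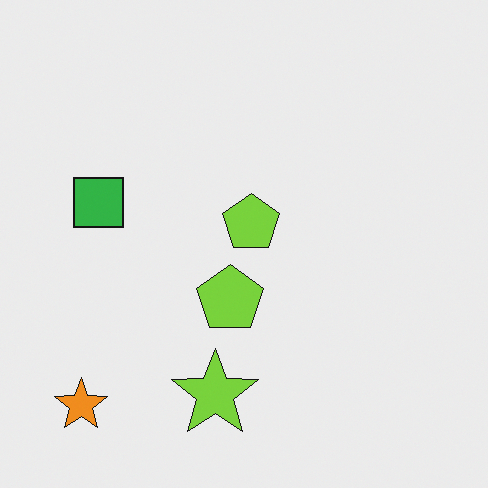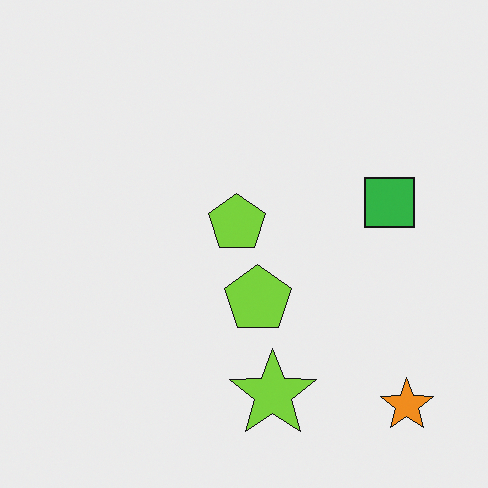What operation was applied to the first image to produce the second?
This is the original image flipped horizontally (left ↔ right).

The orange star is in the bottom-left of the first image and the bottom-right of the second — shapes on opposite sides of the vertical midline have swapped in a mirror flip.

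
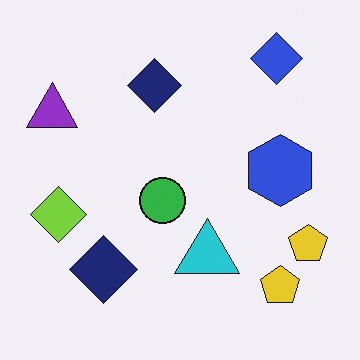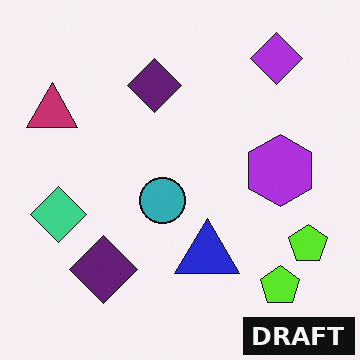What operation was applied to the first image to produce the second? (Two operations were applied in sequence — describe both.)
Hue-shifted slightly, then watermarked with the text "DRAFT" in the lower-right corner.

Every shape's color has rotated by the same amount around the hue wheel — a uniform hue shift. A dark label reading "DRAFT" appears in the lower-right corner.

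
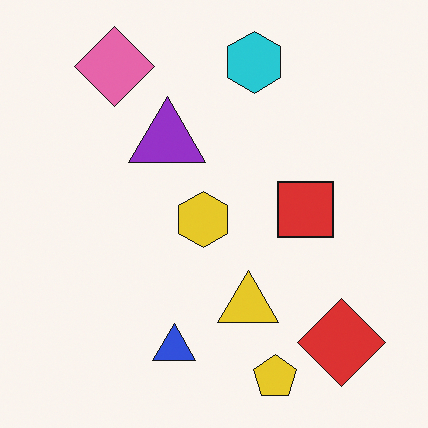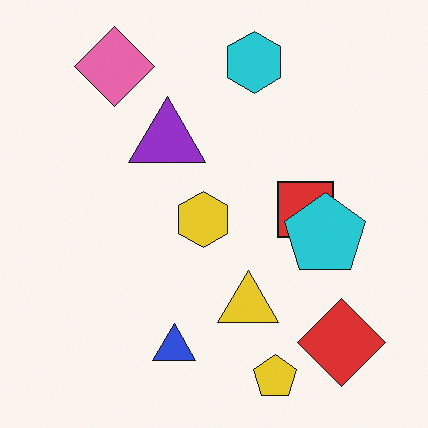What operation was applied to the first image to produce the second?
This is the original image overlaid with an additional cyan pentagon.

A cyan pentagon appears in the second image that is absent from the first.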